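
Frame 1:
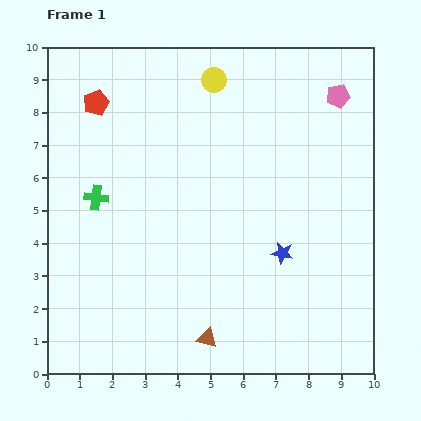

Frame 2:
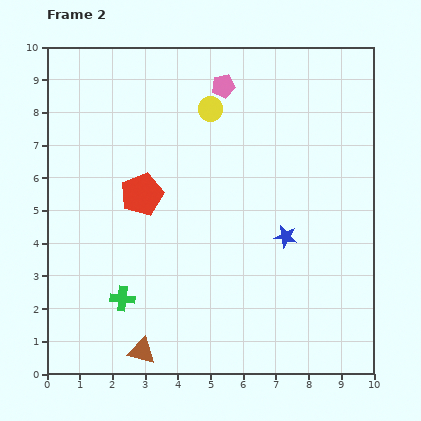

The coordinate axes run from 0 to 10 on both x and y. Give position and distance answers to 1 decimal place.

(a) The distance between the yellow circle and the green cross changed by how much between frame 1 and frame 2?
+1.3

Distance in frame 1: 5.1. Distance in frame 2: 6.4.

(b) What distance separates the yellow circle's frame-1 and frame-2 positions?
0.9

The yellow circle moved from (5.1, 9.0) to (5.0, 8.1), a distance of √(0.1² + 0.9²) ≈ 0.9.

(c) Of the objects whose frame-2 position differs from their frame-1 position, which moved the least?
the blue star

(moved 0.5)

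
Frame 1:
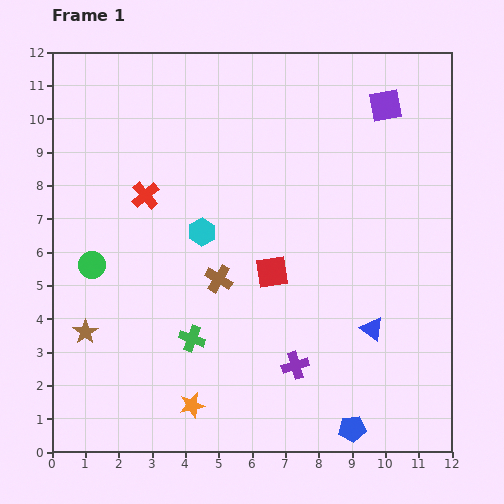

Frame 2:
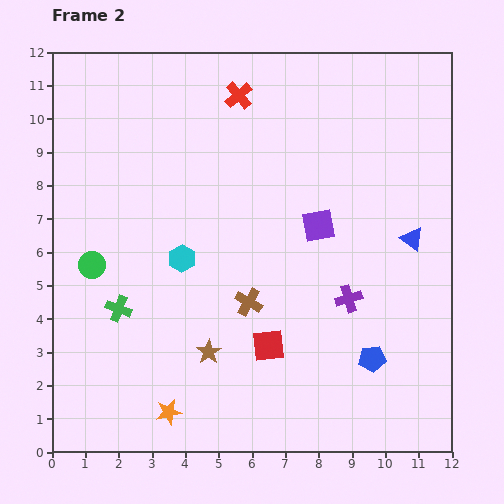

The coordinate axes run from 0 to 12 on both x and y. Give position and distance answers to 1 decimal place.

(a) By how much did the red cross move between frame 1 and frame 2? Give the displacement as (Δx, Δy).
(2.8, 3.0)

The red cross was at (2.8, 7.7) in frame 1 and (5.6, 10.7) in frame 2.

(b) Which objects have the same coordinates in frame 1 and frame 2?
the green circle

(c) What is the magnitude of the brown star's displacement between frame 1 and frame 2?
3.7

The brown star moved from (1.0, 3.6) to (4.7, 3.0), a distance of √(3.7² + 0.6²) ≈ 3.7.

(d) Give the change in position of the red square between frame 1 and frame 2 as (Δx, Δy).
(-0.1, -2.2)

The red square was at (6.6, 5.4) in frame 1 and (6.5, 3.2) in frame 2.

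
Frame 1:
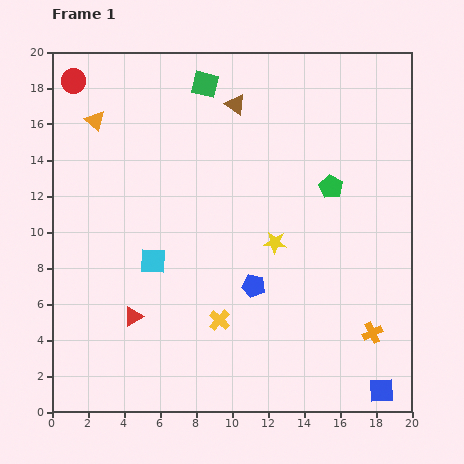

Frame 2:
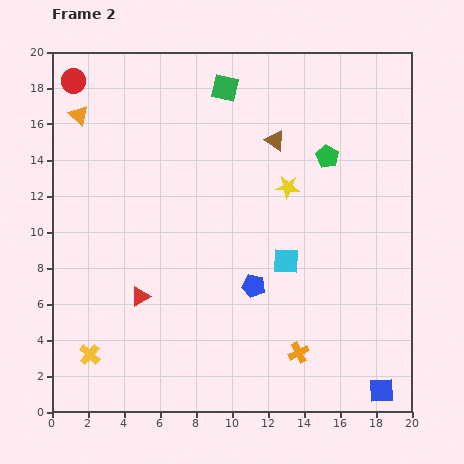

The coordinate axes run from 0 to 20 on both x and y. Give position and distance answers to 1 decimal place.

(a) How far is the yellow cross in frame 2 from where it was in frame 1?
7.4

The yellow cross moved from (9.3, 5.1) to (2.1, 3.2), a distance of √(7.2² + 1.9²) ≈ 7.4.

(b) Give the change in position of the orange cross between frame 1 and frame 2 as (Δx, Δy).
(-4.1, -1.1)

The orange cross was at (17.8, 4.4) in frame 1 and (13.7, 3.3) in frame 2.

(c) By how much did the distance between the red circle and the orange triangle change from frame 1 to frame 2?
-0.6

Distance in frame 1: 2.5. Distance in frame 2: 1.9.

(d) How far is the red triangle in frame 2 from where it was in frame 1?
1.2

The red triangle moved from (4.5, 5.3) to (4.9, 6.4), a distance of √(0.4² + 1.1²) ≈ 1.2.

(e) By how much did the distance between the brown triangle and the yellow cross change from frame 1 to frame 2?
+3.7

Distance in frame 1: 12.0. Distance in frame 2: 15.7.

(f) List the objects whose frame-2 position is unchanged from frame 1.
the blue pentagon, the blue square, the red circle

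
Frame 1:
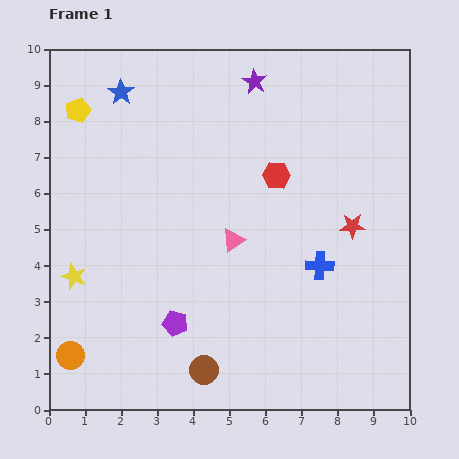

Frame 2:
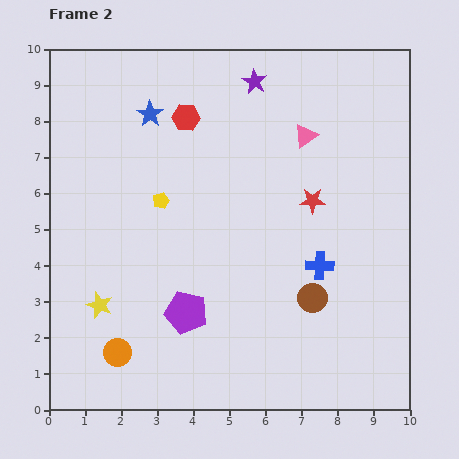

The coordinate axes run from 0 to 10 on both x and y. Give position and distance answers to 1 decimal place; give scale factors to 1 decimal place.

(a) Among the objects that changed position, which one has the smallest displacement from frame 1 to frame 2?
the purple pentagon

(moved 0.4)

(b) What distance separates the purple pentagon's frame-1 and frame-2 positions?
0.4

The purple pentagon moved from (3.5, 2.4) to (3.8, 2.7), a distance of √(0.3² + 0.3²) ≈ 0.4.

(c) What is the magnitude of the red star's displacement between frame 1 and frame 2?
1.3

The red star moved from (8.4, 5.1) to (7.3, 5.8), a distance of √(1.1² + 0.7²) ≈ 1.3.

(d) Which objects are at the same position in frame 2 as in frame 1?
the blue cross, the purple star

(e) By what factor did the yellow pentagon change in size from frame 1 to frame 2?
0.7×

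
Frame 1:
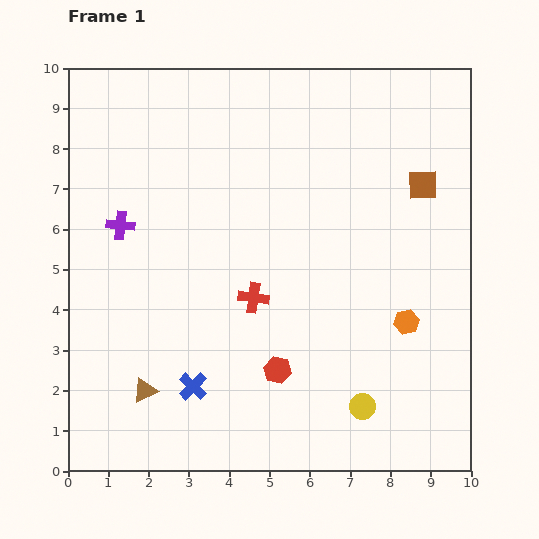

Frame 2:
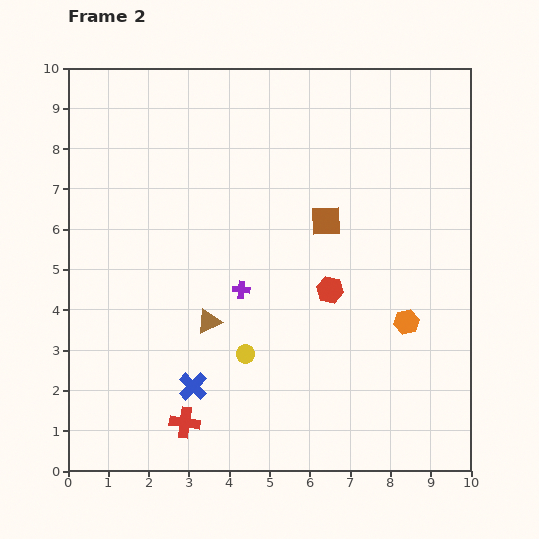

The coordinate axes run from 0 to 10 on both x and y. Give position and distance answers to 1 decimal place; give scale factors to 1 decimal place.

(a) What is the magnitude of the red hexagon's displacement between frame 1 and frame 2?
2.4

The red hexagon moved from (5.2, 2.5) to (6.5, 4.5), a distance of √(1.3² + 2.0²) ≈ 2.4.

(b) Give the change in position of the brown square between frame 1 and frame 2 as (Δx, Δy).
(-2.4, -0.9)

The brown square was at (8.8, 7.1) in frame 1 and (6.4, 6.2) in frame 2.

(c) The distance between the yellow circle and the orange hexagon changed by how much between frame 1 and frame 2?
+1.7

Distance in frame 1: 2.4. Distance in frame 2: 4.1.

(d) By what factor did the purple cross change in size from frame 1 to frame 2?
0.6×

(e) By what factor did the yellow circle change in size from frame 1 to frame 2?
0.7×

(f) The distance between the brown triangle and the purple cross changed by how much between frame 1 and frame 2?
-3.0

Distance in frame 1: 4.1. Distance in frame 2: 1.1.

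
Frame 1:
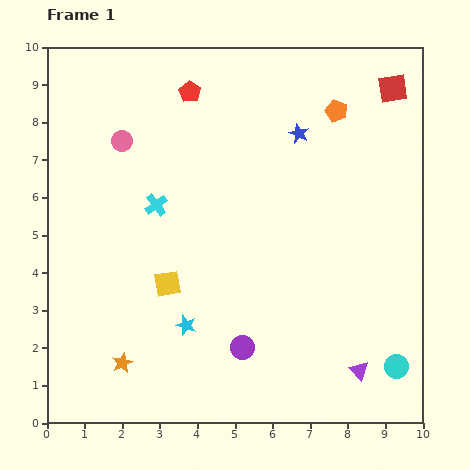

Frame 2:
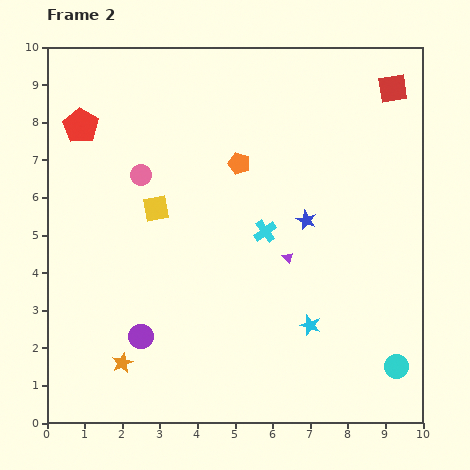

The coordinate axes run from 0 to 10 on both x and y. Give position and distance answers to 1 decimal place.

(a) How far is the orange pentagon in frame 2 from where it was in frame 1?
3.0

The orange pentagon moved from (7.7, 8.3) to (5.1, 6.9), a distance of √(2.6² + 1.4²) ≈ 3.0.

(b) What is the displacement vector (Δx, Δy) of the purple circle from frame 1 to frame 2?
(-2.7, 0.3)

The purple circle was at (5.2, 2.0) in frame 1 and (2.5, 2.3) in frame 2.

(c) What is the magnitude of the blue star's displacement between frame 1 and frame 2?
2.3

The blue star moved from (6.7, 7.7) to (6.9, 5.4), a distance of √(0.2² + 2.3²) ≈ 2.3.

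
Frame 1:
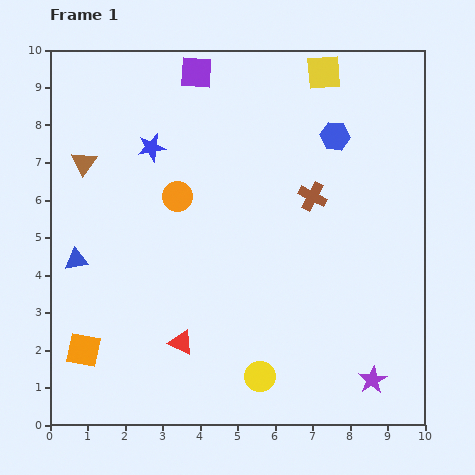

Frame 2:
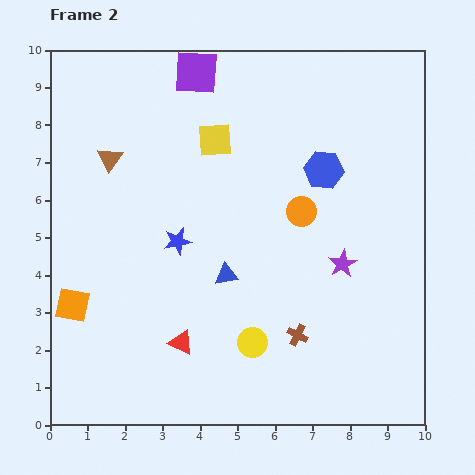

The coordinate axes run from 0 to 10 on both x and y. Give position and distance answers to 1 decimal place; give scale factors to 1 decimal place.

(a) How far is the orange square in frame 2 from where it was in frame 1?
1.2

The orange square moved from (0.9, 2.0) to (0.6, 3.2), a distance of √(0.3² + 1.2²) ≈ 1.2.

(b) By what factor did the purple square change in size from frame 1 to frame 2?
1.3×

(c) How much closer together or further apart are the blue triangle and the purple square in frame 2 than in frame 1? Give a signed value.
-0.4

Distance in frame 1: 5.9. Distance in frame 2: 5.5.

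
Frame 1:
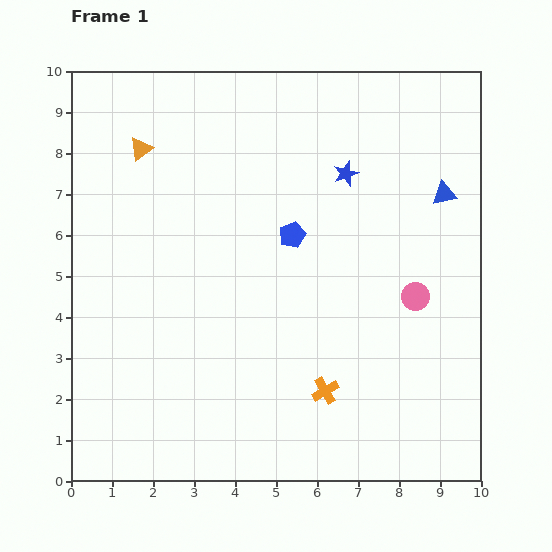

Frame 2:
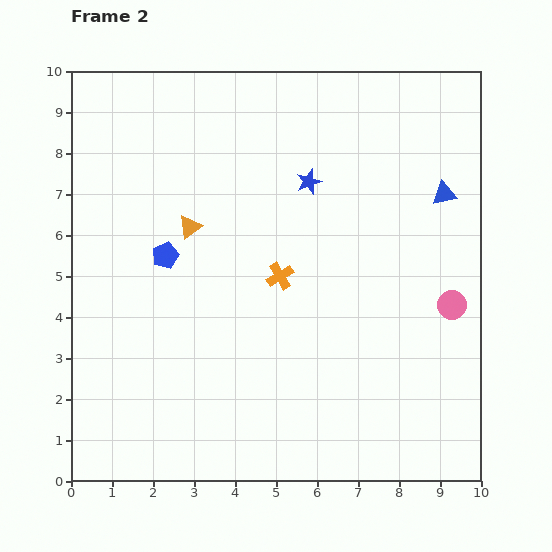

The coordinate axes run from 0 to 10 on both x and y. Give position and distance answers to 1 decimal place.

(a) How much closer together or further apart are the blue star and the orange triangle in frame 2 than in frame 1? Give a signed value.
-1.9

Distance in frame 1: 5.0. Distance in frame 2: 3.1.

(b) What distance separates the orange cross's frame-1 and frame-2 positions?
3.0

The orange cross moved from (6.2, 2.2) to (5.1, 5.0), a distance of √(1.1² + 2.8²) ≈ 3.0.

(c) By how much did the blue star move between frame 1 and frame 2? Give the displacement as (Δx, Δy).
(-0.9, -0.2)

The blue star was at (6.7, 7.5) in frame 1 and (5.8, 7.3) in frame 2.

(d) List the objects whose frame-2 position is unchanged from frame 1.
the blue triangle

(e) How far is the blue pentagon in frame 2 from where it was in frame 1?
3.1

The blue pentagon moved from (5.4, 6.0) to (2.3, 5.5), a distance of √(3.1² + 0.5²) ≈ 3.1.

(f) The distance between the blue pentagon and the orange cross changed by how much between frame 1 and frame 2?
-1.1

Distance in frame 1: 3.9. Distance in frame 2: 2.8.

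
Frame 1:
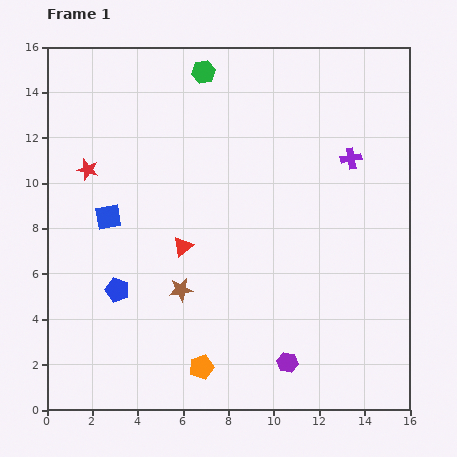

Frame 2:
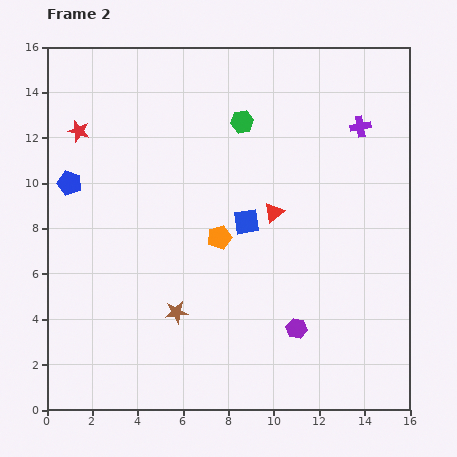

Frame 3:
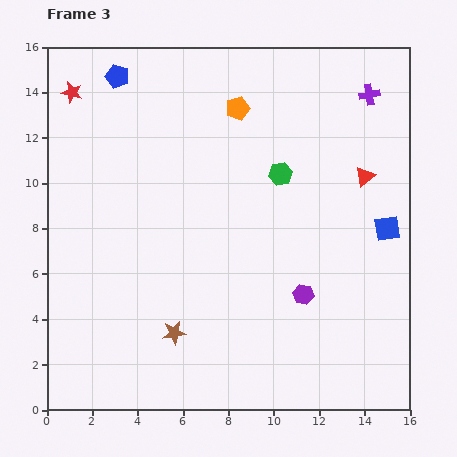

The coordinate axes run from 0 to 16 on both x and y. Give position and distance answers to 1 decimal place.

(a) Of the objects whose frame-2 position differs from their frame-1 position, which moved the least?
the brown star

(moved 1.0)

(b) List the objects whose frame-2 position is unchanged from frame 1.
none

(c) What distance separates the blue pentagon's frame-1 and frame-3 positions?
9.4

The blue pentagon moved from (3.1, 5.3) to (3.1, 14.7), a distance of √(0.0² + 9.4²) ≈ 9.4.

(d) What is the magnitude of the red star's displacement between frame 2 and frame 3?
1.7

The red star moved from (1.4, 12.3) to (1.1, 14.0), a distance of √(0.3² + 1.7²) ≈ 1.7.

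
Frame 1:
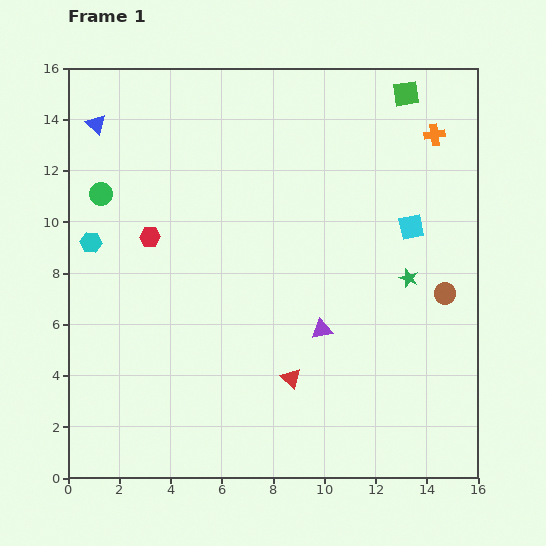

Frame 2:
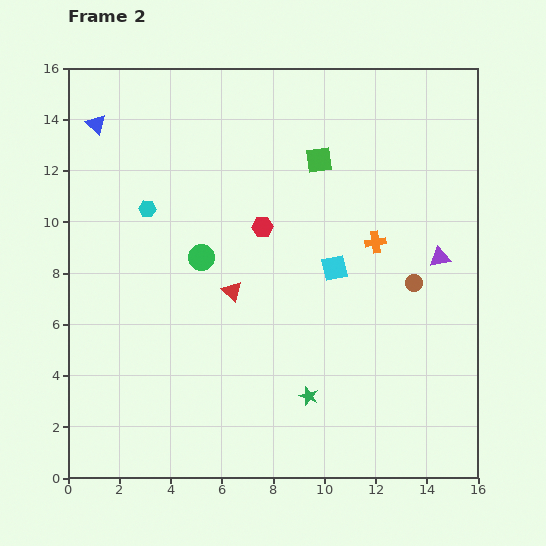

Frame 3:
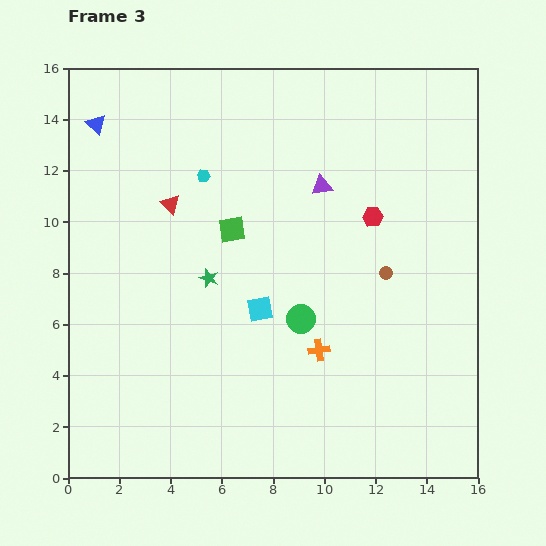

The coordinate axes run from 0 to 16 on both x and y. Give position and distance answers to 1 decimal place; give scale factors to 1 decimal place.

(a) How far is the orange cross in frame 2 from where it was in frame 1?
4.8

The orange cross moved from (14.3, 13.4) to (12.0, 9.2), a distance of √(2.3² + 4.2²) ≈ 4.8.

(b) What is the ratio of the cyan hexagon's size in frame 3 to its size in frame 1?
0.6×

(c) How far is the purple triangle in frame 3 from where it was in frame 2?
5.4

The purple triangle moved from (14.5, 8.6) to (9.9, 11.4), a distance of √(4.6² + 2.8²) ≈ 5.4.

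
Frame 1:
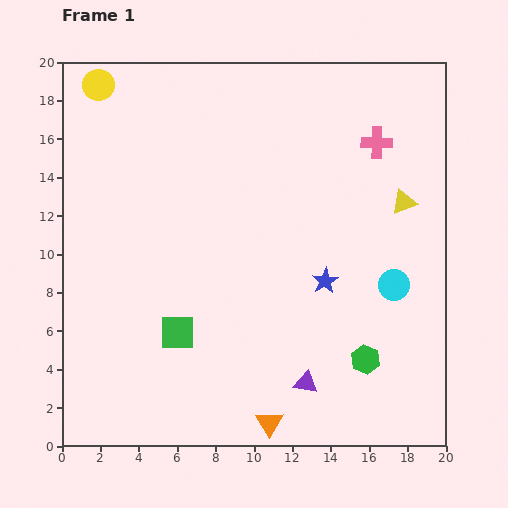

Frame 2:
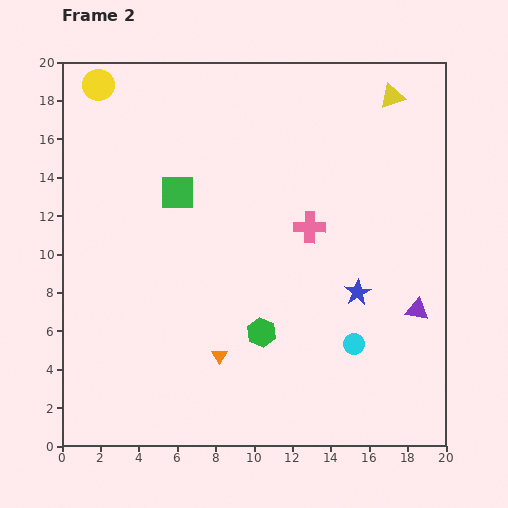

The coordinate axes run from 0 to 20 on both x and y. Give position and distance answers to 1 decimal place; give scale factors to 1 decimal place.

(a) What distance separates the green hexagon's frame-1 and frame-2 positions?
5.6

The green hexagon moved from (15.8, 4.5) to (10.4, 5.9), a distance of √(5.4² + 1.4²) ≈ 5.6.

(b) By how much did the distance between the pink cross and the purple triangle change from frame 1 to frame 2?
-5.9

Distance in frame 1: 13.0. Distance in frame 2: 7.1.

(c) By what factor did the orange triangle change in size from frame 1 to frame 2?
0.6×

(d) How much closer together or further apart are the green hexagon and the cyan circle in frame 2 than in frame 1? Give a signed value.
+0.6

Distance in frame 1: 4.2. Distance in frame 2: 4.8.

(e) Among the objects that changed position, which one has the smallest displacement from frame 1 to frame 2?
the blue star

(moved 1.8)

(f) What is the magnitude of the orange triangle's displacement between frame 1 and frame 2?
4.4

The orange triangle moved from (10.8, 1.2) to (8.2, 4.7), a distance of √(2.6² + 3.5²) ≈ 4.4.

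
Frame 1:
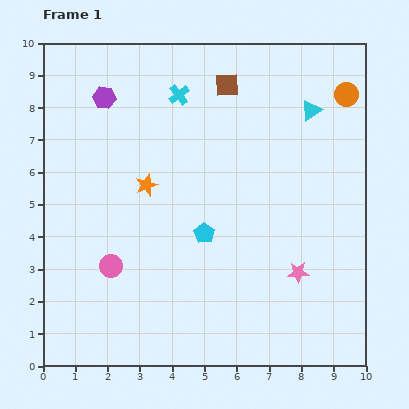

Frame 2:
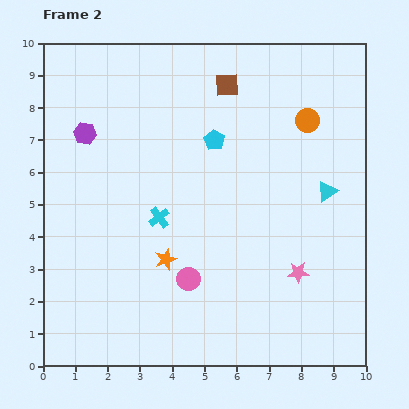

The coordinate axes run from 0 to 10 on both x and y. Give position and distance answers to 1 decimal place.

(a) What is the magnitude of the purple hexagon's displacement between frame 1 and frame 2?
1.3

The purple hexagon moved from (1.9, 8.3) to (1.3, 7.2), a distance of √(0.6² + 1.1²) ≈ 1.3.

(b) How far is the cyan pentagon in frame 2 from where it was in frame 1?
2.9

The cyan pentagon moved from (5.0, 4.1) to (5.3, 7.0), a distance of √(0.3² + 2.9²) ≈ 2.9.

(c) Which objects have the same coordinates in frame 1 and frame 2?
the brown square, the pink star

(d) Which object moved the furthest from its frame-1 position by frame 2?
the cyan cross

(moved 3.8; next 2.9)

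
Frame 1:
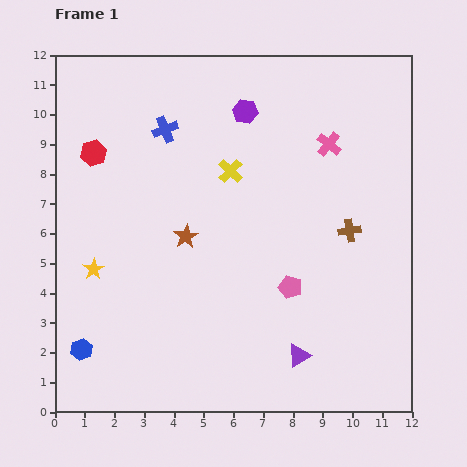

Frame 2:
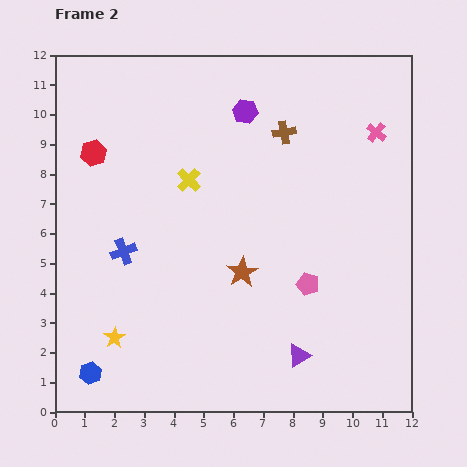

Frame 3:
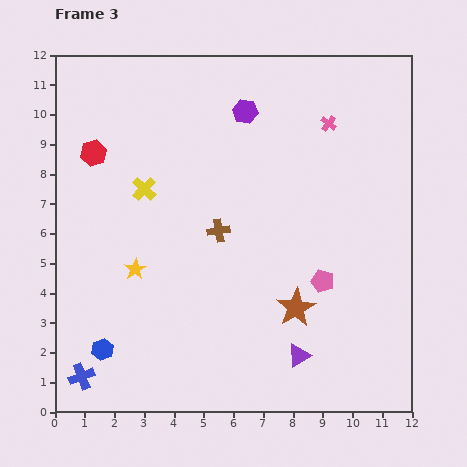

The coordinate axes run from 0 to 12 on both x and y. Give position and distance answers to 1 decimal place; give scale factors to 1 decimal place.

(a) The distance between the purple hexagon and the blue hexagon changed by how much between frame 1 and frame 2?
+0.5

Distance in frame 1: 9.7. Distance in frame 2: 10.2.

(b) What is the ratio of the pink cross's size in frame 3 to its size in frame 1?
0.6×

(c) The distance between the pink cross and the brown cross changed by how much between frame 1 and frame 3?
+2.2

Distance in frame 1: 3.0. Distance in frame 3: 5.2.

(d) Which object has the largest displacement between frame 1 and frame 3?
the blue cross

(moved 8.8; next 4.4)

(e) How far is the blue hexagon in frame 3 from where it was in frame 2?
0.9

The blue hexagon moved from (1.2, 1.3) to (1.6, 2.1), a distance of √(0.4² + 0.8²) ≈ 0.9.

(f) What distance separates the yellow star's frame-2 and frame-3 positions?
2.4

The yellow star moved from (2.0, 2.5) to (2.7, 4.8), a distance of √(0.7² + 2.3²) ≈ 2.4.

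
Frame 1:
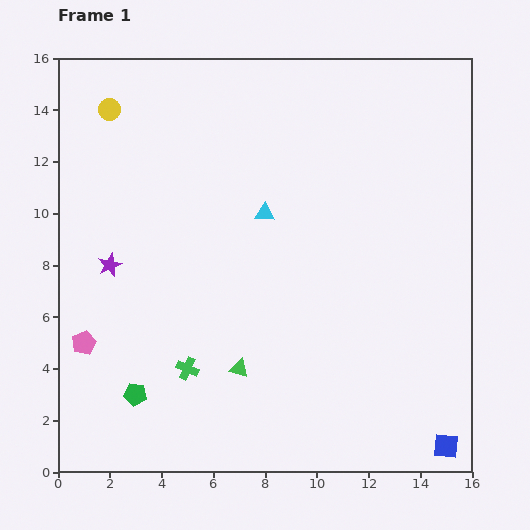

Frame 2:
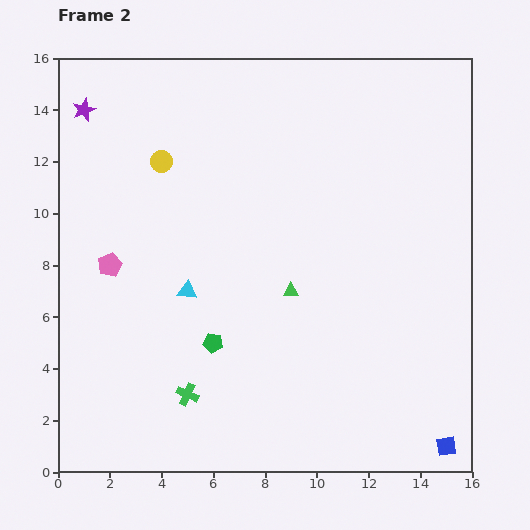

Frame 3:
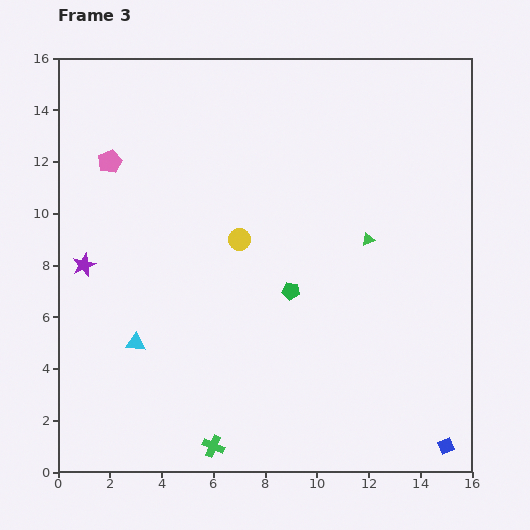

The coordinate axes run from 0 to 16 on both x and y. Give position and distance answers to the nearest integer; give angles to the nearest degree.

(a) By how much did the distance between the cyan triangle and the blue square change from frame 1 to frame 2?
+1

Distance in frame 1: 11. Distance in frame 2: 12.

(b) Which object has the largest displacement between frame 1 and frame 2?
the purple star

(moved 6; next 4)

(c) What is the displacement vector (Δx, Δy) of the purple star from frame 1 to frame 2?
(-1, 6)

The purple star was at (2, 8) in frame 1 and (1, 14) in frame 2.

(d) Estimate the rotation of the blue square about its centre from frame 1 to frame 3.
30° counter-clockwise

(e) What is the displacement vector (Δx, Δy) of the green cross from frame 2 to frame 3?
(1, -2)

The green cross was at (5, 3) in frame 2 and (6, 1) in frame 3.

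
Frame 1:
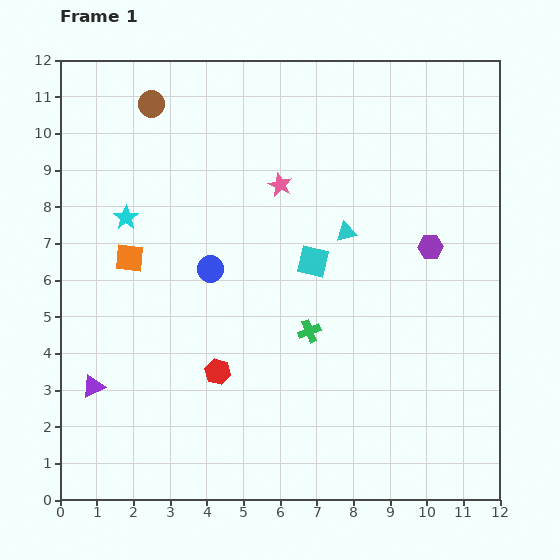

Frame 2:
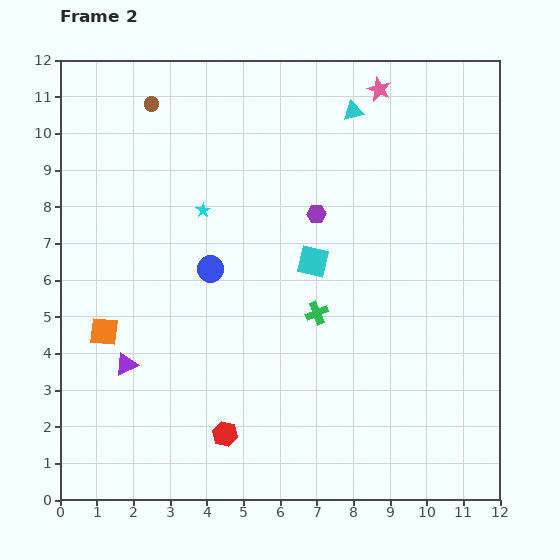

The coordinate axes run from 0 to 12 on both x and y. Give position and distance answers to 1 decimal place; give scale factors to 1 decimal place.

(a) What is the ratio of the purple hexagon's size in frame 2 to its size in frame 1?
0.8×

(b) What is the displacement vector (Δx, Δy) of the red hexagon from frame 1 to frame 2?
(0.2, -1.7)

The red hexagon was at (4.3, 3.5) in frame 1 and (4.5, 1.8) in frame 2.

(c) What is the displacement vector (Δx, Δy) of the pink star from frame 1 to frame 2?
(2.7, 2.6)

The pink star was at (6.0, 8.6) in frame 1 and (8.7, 11.2) in frame 2.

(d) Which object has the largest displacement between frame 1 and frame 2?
the pink star

(moved 3.7; next 3.3)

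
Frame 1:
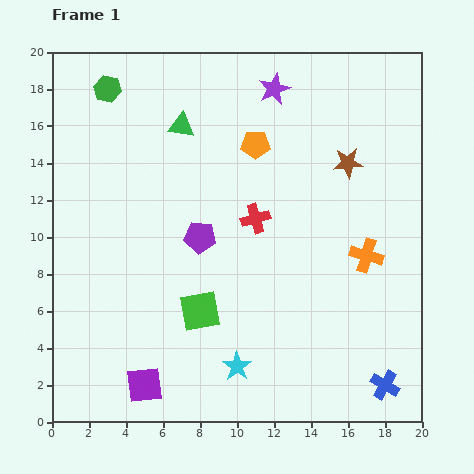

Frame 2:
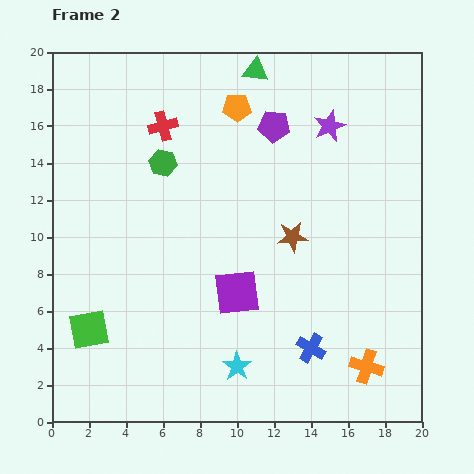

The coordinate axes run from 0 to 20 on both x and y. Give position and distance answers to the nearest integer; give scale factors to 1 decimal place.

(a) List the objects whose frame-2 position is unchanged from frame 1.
the cyan star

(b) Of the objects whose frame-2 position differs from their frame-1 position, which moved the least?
the orange pentagon

(moved 2)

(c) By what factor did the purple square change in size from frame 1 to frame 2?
1.3×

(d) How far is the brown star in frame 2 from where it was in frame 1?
5

The brown star moved from (16, 14) to (13, 10), a distance of √(3² + 4²) ≈ 5.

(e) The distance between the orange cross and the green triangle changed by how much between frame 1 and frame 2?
+5

Distance in frame 1: 12. Distance in frame 2: 17.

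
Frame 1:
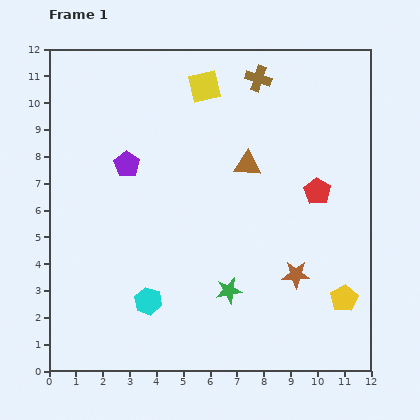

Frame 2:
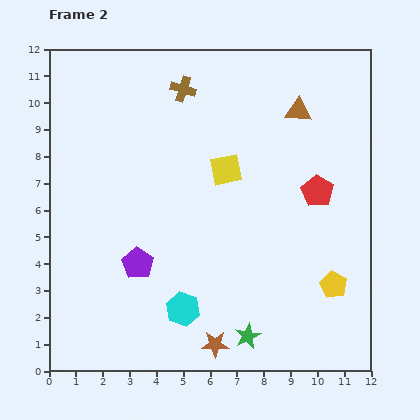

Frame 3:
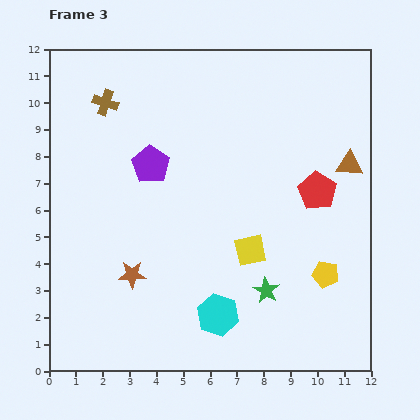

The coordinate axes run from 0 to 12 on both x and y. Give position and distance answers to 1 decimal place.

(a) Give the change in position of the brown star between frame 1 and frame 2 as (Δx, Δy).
(-3.0, -2.6)

The brown star was at (9.2, 3.6) in frame 1 and (6.2, 1.0) in frame 2.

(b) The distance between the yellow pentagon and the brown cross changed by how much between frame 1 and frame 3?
+1.6

Distance in frame 1: 8.8. Distance in frame 3: 10.4.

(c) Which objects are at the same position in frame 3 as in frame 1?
the red pentagon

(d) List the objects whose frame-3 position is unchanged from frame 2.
the red pentagon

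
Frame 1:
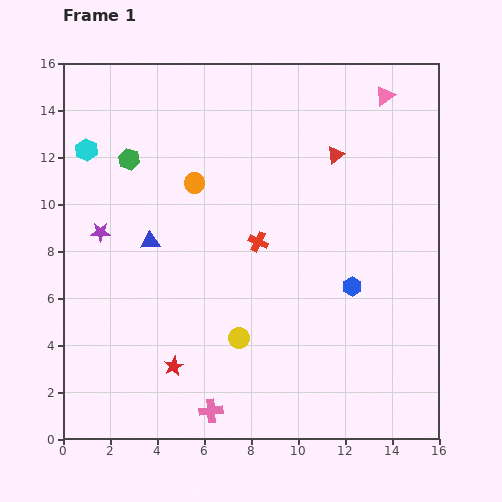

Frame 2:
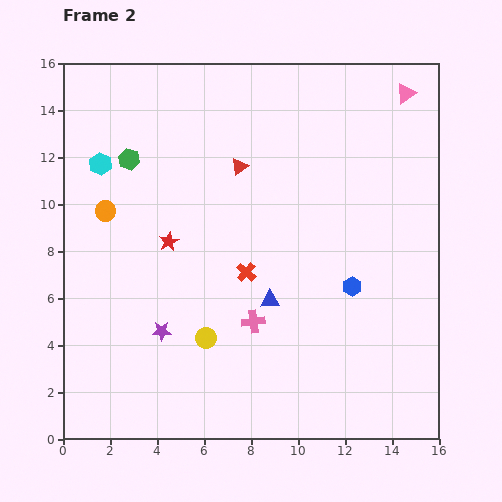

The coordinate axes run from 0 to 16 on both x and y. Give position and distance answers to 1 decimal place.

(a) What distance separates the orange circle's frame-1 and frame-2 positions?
4.0

The orange circle moved from (5.6, 10.9) to (1.8, 9.7), a distance of √(3.8² + 1.2²) ≈ 4.0.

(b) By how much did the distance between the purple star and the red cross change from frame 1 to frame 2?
-2.3

Distance in frame 1: 6.7. Distance in frame 2: 4.4.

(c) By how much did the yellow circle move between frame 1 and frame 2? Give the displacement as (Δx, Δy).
(-1.4, 0.0)

The yellow circle was at (7.5, 4.3) in frame 1 and (6.1, 4.3) in frame 2.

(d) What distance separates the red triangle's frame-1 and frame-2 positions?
4.1

The red triangle moved from (11.6, 12.1) to (7.5, 11.6), a distance of √(4.1² + 0.5²) ≈ 4.1.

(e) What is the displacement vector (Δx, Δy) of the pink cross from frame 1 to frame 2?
(1.8, 3.8)

The pink cross was at (6.3, 1.2) in frame 1 and (8.1, 5.0) in frame 2.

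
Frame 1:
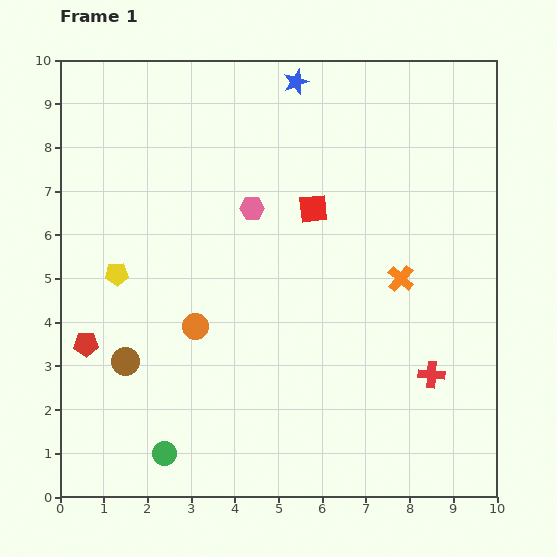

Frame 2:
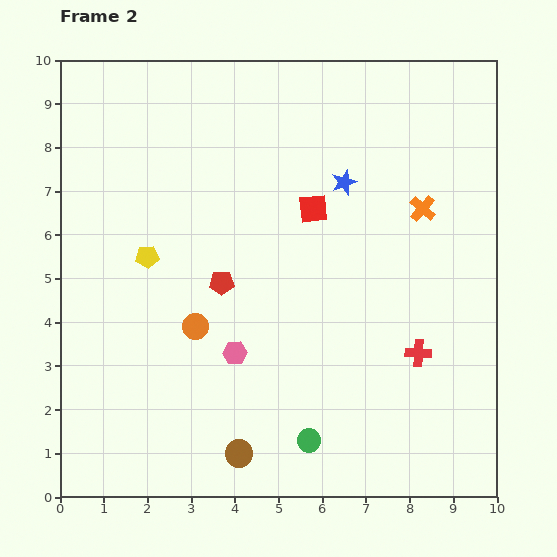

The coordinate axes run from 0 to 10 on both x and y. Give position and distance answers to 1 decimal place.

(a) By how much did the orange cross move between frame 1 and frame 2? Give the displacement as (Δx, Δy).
(0.5, 1.6)

The orange cross was at (7.8, 5.0) in frame 1 and (8.3, 6.6) in frame 2.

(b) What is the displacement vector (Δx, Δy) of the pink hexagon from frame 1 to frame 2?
(-0.4, -3.3)

The pink hexagon was at (4.4, 6.6) in frame 1 and (4.0, 3.3) in frame 2.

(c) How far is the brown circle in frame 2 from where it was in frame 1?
3.3

The brown circle moved from (1.5, 3.1) to (4.1, 1.0), a distance of √(2.6² + 2.1²) ≈ 3.3.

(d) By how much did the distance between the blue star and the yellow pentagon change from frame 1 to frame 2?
-1.2

Distance in frame 1: 6.0. Distance in frame 2: 4.8.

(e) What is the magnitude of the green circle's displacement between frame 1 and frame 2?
3.3

The green circle moved from (2.4, 1.0) to (5.7, 1.3), a distance of √(3.3² + 0.3²) ≈ 3.3.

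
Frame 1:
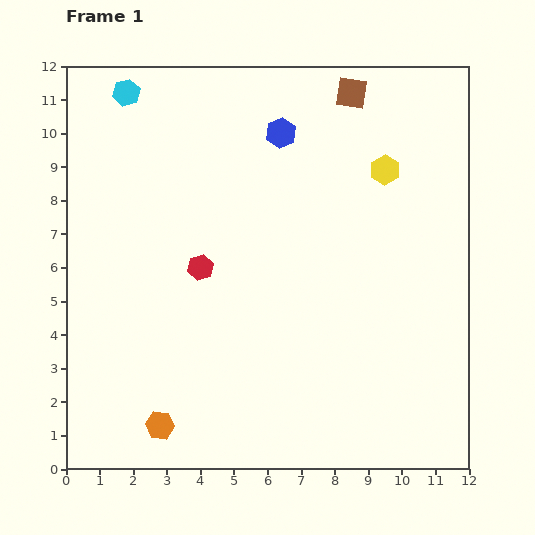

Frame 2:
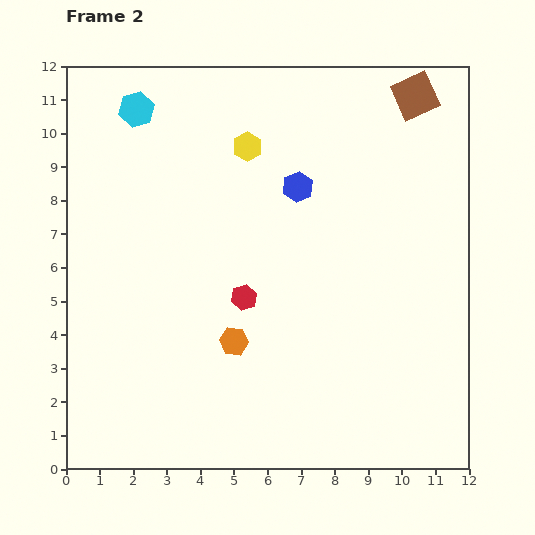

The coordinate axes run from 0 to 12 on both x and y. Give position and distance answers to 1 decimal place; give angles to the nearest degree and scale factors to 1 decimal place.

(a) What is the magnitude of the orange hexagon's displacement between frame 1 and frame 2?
3.3

The orange hexagon moved from (2.8, 1.3) to (5.0, 3.8), a distance of √(2.2² + 2.5²) ≈ 3.3.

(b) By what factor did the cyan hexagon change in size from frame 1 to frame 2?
1.3×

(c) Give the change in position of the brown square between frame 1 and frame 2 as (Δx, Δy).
(1.9, -0.1)

The brown square was at (8.5, 11.2) in frame 1 and (10.4, 11.1) in frame 2.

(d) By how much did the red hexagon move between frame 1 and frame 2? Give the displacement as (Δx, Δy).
(1.3, -0.9)

The red hexagon was at (4.0, 6.0) in frame 1 and (5.3, 5.1) in frame 2.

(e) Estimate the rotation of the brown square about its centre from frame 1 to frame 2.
33° counter-clockwise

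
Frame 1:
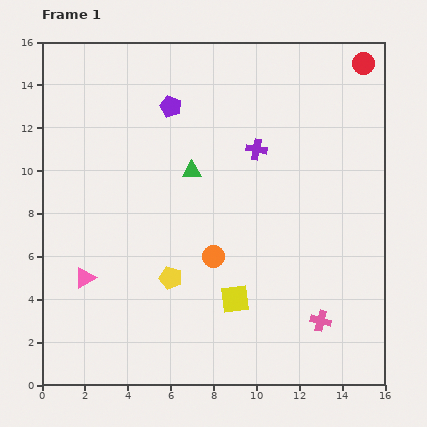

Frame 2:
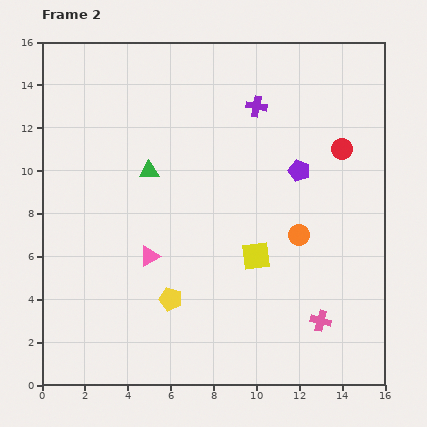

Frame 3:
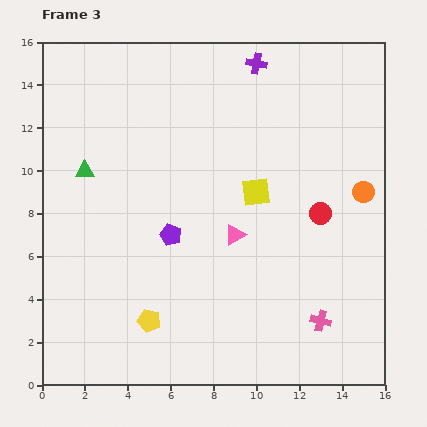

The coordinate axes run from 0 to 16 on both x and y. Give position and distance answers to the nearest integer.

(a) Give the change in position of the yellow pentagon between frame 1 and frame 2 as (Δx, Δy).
(0, -1)

The yellow pentagon was at (6, 5) in frame 1 and (6, 4) in frame 2.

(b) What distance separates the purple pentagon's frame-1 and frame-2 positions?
7

The purple pentagon moved from (6, 13) to (12, 10), a distance of √(6² + 3²) ≈ 7.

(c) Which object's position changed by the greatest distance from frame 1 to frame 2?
the purple pentagon

(moved 7; next 4)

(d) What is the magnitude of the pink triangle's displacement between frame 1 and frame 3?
7

The pink triangle moved from (2, 5) to (9, 7), a distance of √(7² + 2²) ≈ 7.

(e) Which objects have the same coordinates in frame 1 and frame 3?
the pink cross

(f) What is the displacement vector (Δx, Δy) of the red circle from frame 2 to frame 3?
(-1, -3)

The red circle was at (14, 11) in frame 2 and (13, 8) in frame 3.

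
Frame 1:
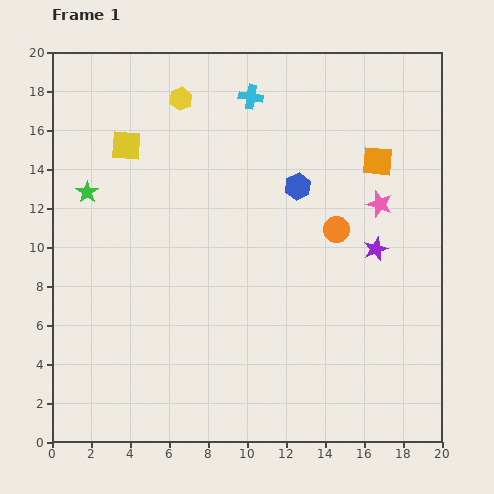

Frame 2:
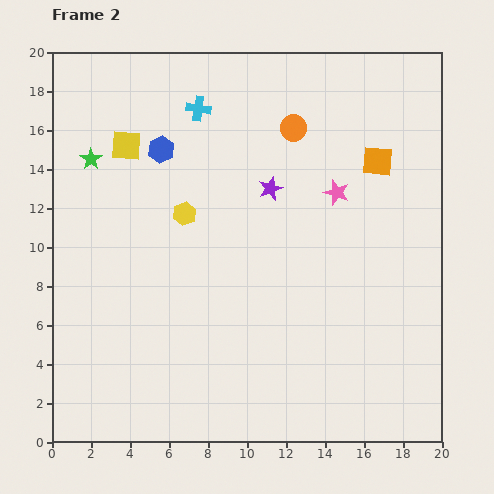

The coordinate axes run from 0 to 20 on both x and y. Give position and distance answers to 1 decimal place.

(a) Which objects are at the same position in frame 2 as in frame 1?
the yellow square, the orange square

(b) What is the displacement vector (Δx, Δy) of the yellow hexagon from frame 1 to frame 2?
(0.2, -5.9)

The yellow hexagon was at (6.6, 17.6) in frame 1 and (6.8, 11.7) in frame 2.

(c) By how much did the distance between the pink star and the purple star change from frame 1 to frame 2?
+1.1

Distance in frame 1: 2.3. Distance in frame 2: 3.4.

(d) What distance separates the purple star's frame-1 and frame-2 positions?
6.2

The purple star moved from (16.6, 9.9) to (11.2, 13.0), a distance of √(5.4² + 3.1²) ≈ 6.2.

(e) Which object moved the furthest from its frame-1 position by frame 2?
the blue hexagon

(moved 7.3; next 6.2)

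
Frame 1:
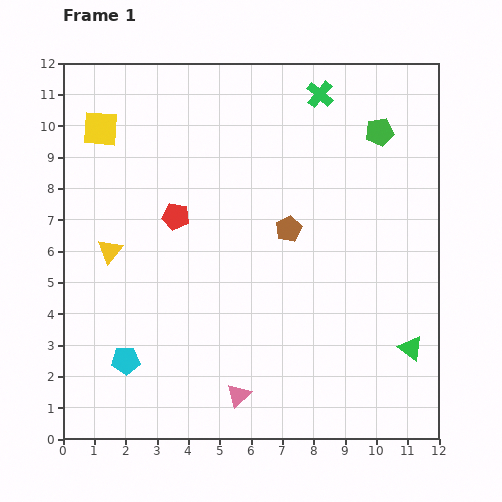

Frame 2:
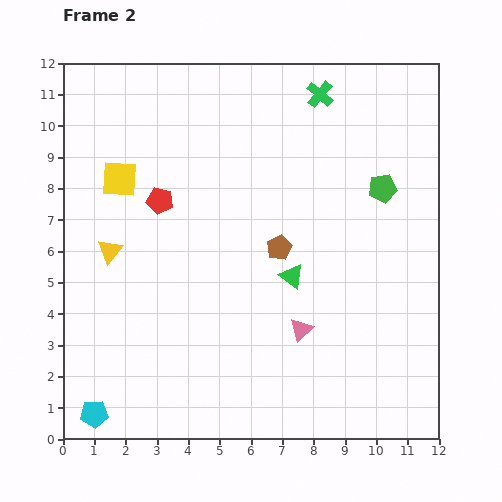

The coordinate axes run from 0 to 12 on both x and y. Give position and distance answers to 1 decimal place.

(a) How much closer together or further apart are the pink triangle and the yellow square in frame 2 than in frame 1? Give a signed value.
-2.1

Distance in frame 1: 9.6. Distance in frame 2: 7.5.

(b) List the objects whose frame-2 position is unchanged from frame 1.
the yellow triangle, the green cross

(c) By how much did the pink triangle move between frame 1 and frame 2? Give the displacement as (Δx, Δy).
(2.0, 2.1)

The pink triangle was at (5.6, 1.4) in frame 1 and (7.6, 3.5) in frame 2.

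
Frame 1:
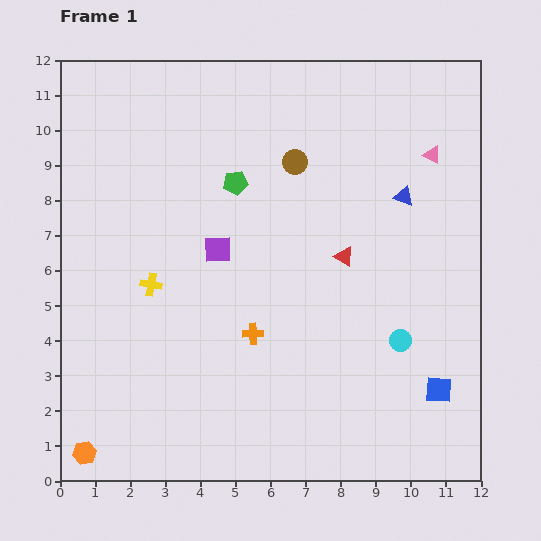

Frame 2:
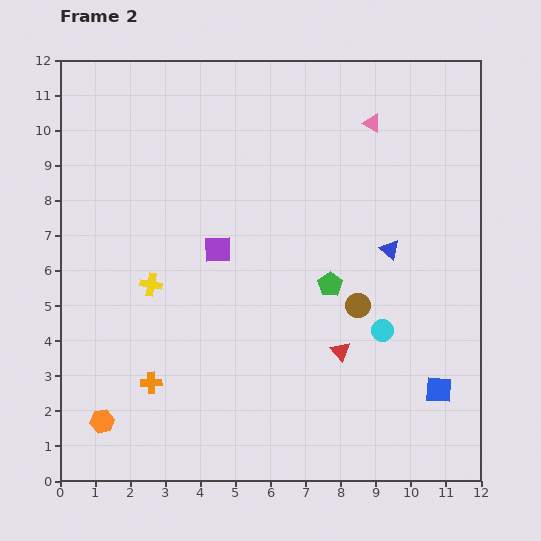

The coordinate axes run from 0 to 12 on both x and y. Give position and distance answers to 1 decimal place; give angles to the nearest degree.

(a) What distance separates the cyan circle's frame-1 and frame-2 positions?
0.6

The cyan circle moved from (9.7, 4.0) to (9.2, 4.3), a distance of √(0.5² + 0.3²) ≈ 0.6.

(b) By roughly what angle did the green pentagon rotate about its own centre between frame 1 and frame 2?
26° counter-clockwise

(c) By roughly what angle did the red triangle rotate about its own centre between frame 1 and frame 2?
19° clockwise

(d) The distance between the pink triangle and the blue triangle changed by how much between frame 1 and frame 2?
+2.2

Distance in frame 1: 1.4. Distance in frame 2: 3.6.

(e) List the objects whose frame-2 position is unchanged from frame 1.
the purple square, the yellow cross, the blue square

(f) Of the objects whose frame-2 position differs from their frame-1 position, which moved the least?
the cyan circle

(moved 0.6)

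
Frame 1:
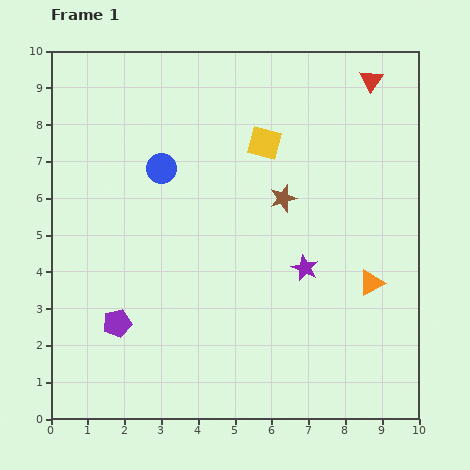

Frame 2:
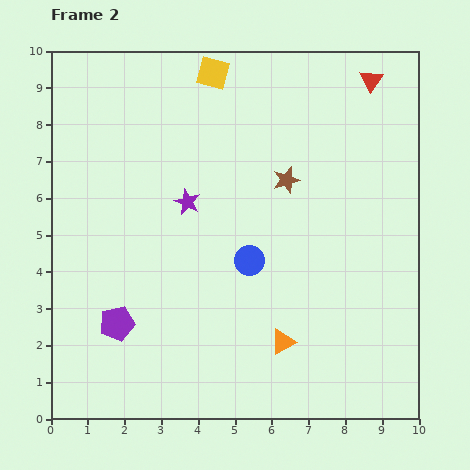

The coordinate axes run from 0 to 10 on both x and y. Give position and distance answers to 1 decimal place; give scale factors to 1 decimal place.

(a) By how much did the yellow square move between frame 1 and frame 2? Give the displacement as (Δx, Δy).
(-1.4, 1.9)

The yellow square was at (5.8, 7.5) in frame 1 and (4.4, 9.4) in frame 2.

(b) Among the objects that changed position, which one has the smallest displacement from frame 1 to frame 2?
the brown star

(moved 0.5)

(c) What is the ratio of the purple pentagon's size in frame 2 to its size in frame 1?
1.3×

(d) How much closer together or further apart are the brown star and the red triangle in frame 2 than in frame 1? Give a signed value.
-0.5

Distance in frame 1: 4.0. Distance in frame 2: 3.5.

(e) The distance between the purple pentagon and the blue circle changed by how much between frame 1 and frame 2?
-0.4

Distance in frame 1: 4.4. Distance in frame 2: 4.0.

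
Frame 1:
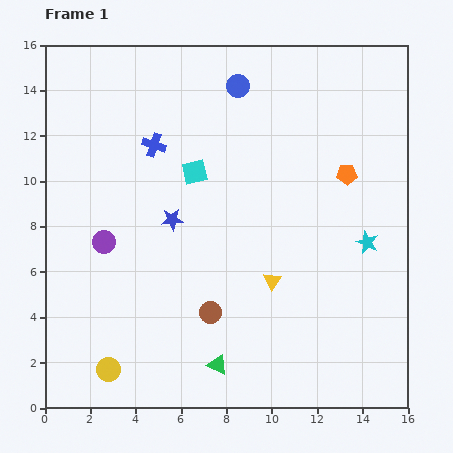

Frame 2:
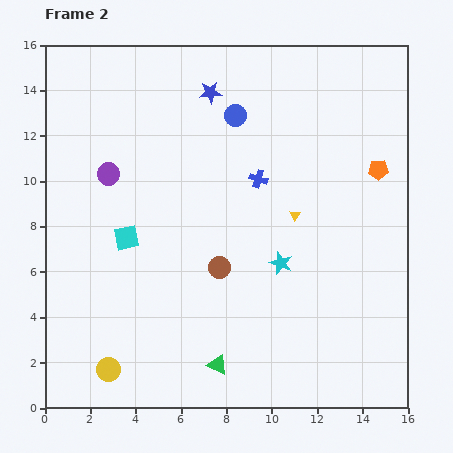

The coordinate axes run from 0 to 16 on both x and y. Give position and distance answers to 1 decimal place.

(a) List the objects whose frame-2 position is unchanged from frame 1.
the green triangle, the yellow circle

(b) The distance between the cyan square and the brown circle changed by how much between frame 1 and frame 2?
-1.9

Distance in frame 1: 6.2. Distance in frame 2: 4.3.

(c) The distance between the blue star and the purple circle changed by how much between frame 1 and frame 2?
+2.6

Distance in frame 1: 3.2. Distance in frame 2: 5.8.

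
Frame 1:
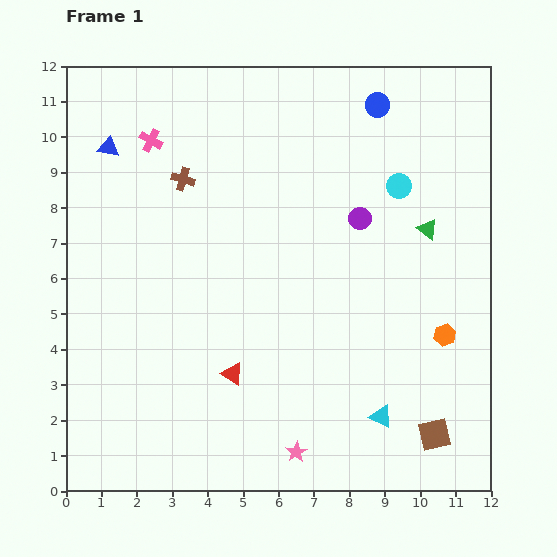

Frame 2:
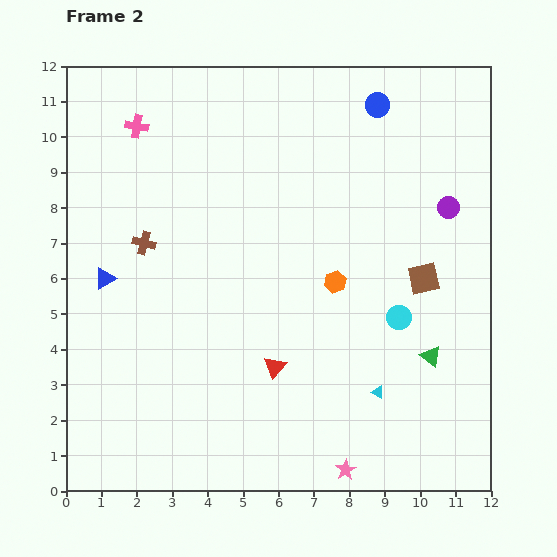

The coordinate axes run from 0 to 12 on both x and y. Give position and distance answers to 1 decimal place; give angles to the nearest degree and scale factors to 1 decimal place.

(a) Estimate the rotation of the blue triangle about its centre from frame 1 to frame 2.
41° counter-clockwise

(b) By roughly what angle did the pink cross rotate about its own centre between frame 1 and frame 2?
19° counter-clockwise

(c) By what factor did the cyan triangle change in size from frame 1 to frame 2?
0.6×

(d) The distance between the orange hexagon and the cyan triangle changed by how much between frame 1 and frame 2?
+0.4

Distance in frame 1: 2.9. Distance in frame 2: 3.3.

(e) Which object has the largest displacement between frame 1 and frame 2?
the brown square

(moved 4.4; next 3.7)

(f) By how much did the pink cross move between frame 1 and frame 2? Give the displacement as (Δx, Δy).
(-0.4, 0.4)

The pink cross was at (2.4, 9.9) in frame 1 and (2.0, 10.3) in frame 2.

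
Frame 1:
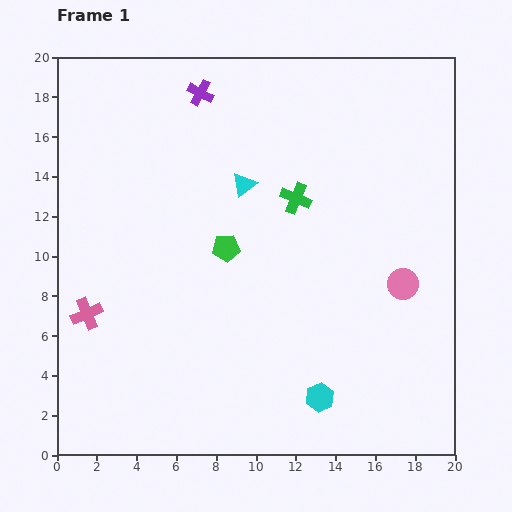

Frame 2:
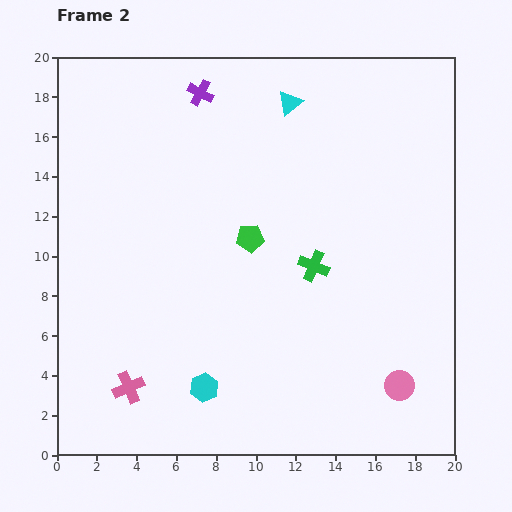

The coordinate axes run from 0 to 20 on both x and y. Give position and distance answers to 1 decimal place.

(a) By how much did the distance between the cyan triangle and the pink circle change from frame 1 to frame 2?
+5.8

Distance in frame 1: 9.4. Distance in frame 2: 15.2.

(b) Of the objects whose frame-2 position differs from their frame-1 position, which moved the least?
the green pentagon

(moved 1.3)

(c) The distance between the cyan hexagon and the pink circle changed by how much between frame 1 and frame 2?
+2.7

Distance in frame 1: 7.1. Distance in frame 2: 9.8.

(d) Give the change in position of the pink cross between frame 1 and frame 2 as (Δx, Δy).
(2.1, -3.7)

The pink cross was at (1.5, 7.1) in frame 1 and (3.6, 3.4) in frame 2.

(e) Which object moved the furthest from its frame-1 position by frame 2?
the cyan hexagon

(moved 5.8; next 5.1)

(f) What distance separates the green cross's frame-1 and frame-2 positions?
3.5

The green cross moved from (12.0, 12.9) to (12.9, 9.5), a distance of √(0.9² + 3.4²) ≈ 3.5.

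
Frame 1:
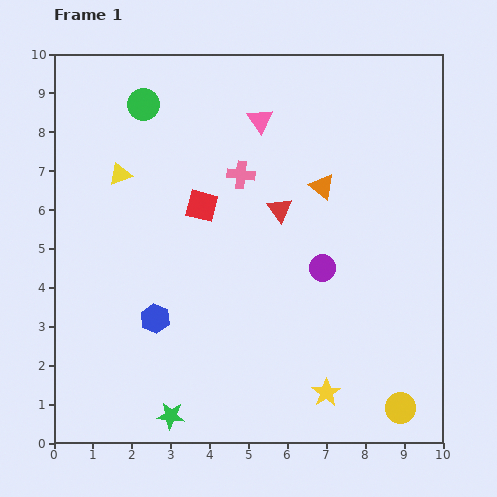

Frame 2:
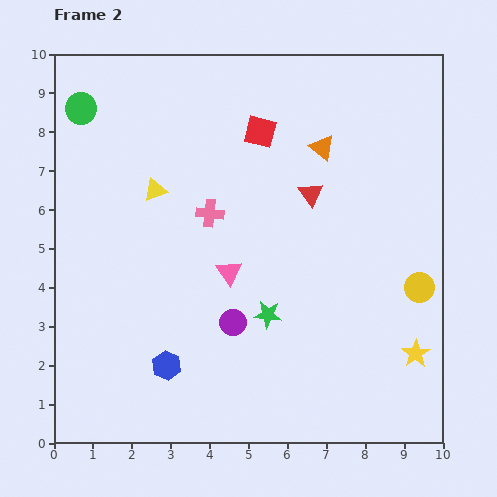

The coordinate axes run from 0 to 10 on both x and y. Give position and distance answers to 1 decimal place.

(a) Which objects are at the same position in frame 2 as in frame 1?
none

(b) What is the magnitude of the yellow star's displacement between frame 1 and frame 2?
2.5

The yellow star moved from (7.0, 1.3) to (9.3, 2.3), a distance of √(2.3² + 1.0²) ≈ 2.5.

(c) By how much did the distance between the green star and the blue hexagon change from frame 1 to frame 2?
+0.4

Distance in frame 1: 2.5. Distance in frame 2: 2.9.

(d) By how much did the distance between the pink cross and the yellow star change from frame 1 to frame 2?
+0.4

Distance in frame 1: 6.0. Distance in frame 2: 6.4.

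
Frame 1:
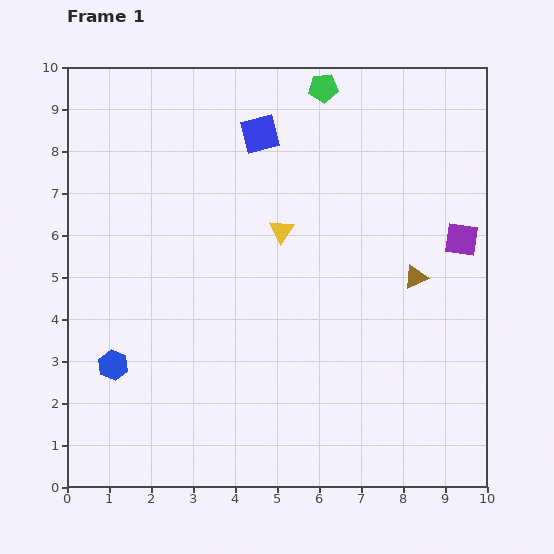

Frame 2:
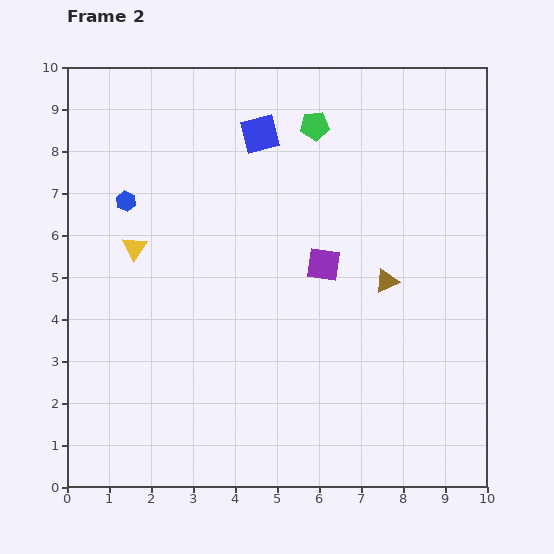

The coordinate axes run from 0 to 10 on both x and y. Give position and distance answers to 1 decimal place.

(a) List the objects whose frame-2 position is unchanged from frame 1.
the blue square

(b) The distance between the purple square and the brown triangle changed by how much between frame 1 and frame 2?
+0.2

Distance in frame 1: 1.4. Distance in frame 2: 1.6.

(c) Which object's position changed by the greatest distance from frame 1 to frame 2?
the blue hexagon

(moved 3.9; next 3.5)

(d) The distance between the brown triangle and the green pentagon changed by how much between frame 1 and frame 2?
-0.9

Distance in frame 1: 5.0. Distance in frame 2: 4.1.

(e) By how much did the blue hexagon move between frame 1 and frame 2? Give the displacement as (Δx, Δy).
(0.3, 3.9)

The blue hexagon was at (1.1, 2.9) in frame 1 and (1.4, 6.8) in frame 2.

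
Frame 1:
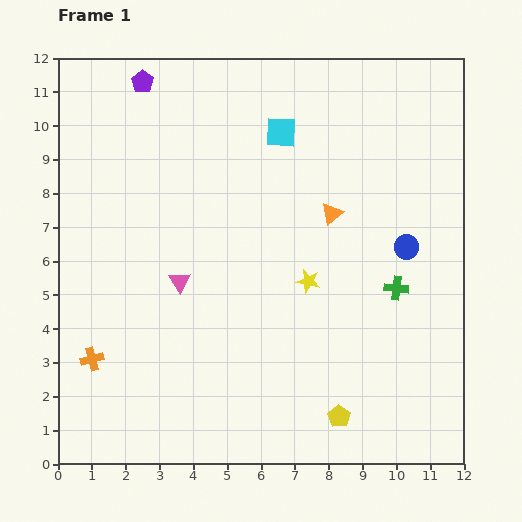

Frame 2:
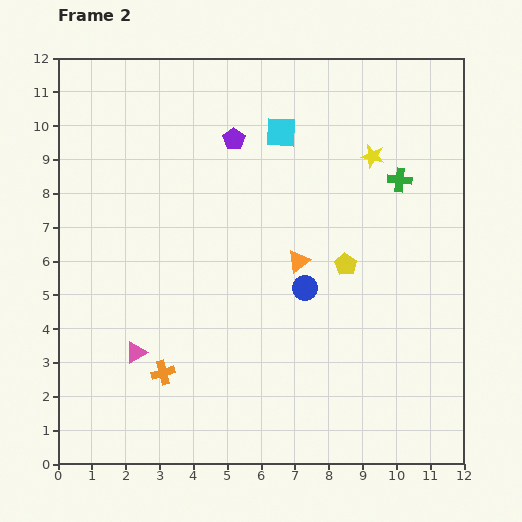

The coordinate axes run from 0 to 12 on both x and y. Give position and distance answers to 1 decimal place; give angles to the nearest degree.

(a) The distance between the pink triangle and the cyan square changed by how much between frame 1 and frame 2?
+2.5

Distance in frame 1: 5.3. Distance in frame 2: 7.8.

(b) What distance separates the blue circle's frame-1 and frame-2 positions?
3.2

The blue circle moved from (10.3, 6.4) to (7.3, 5.2), a distance of √(3.0² + 1.2²) ≈ 3.2.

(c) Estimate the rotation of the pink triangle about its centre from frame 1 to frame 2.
34° clockwise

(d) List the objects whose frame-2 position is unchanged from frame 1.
the cyan square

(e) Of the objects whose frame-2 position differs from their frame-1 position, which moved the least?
the orange triangle

(moved 1.7)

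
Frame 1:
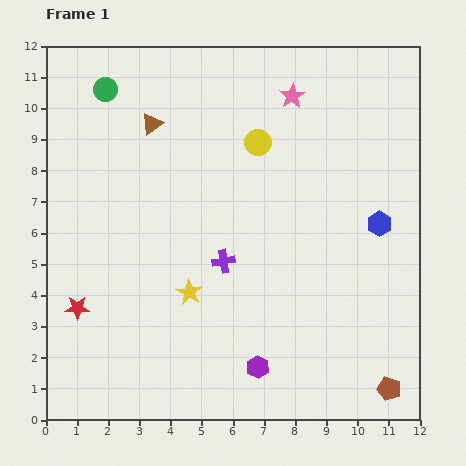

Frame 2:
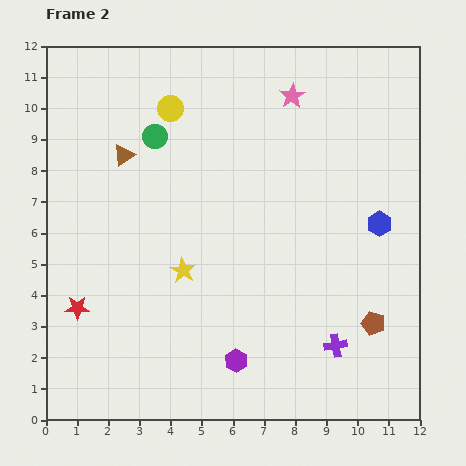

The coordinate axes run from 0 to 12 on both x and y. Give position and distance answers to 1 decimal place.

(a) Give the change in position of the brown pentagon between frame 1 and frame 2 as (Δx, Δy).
(-0.5, 2.1)

The brown pentagon was at (11.0, 1.0) in frame 1 and (10.5, 3.1) in frame 2.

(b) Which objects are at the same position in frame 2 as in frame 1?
the red star, the blue hexagon, the pink star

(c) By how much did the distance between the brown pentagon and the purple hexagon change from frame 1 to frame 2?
+0.3

Distance in frame 1: 4.3. Distance in frame 2: 4.6.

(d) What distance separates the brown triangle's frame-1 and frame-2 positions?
1.3

The brown triangle moved from (3.4, 9.5) to (2.5, 8.5), a distance of √(0.9² + 1.0²) ≈ 1.3.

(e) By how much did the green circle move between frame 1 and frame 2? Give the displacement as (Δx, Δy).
(1.6, -1.5)

The green circle was at (1.9, 10.6) in frame 1 and (3.5, 9.1) in frame 2.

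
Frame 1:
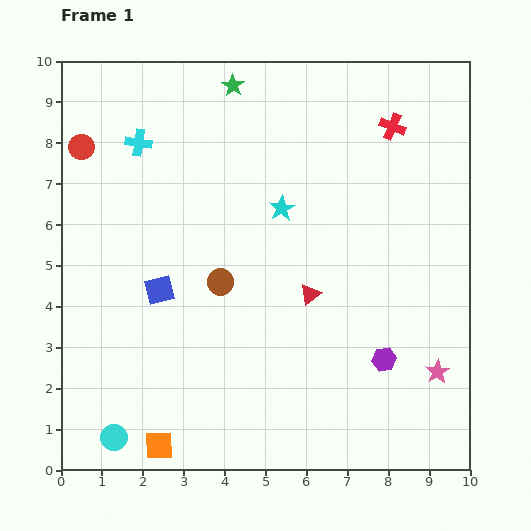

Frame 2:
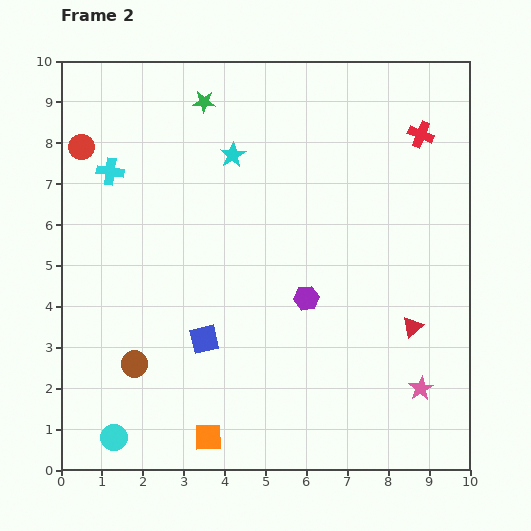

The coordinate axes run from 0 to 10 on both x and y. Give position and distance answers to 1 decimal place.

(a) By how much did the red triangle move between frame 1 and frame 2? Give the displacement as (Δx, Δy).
(2.5, -0.8)

The red triangle was at (6.1, 4.3) in frame 1 and (8.6, 3.5) in frame 2.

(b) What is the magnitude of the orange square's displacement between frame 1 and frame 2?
1.2

The orange square moved from (2.4, 0.6) to (3.6, 0.8), a distance of √(1.2² + 0.2²) ≈ 1.2.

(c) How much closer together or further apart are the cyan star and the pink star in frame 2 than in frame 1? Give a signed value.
+1.8

Distance in frame 1: 5.5. Distance in frame 2: 7.3.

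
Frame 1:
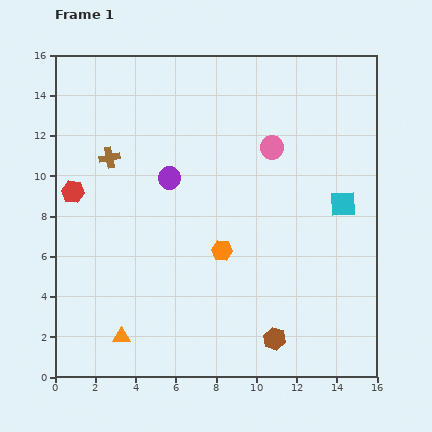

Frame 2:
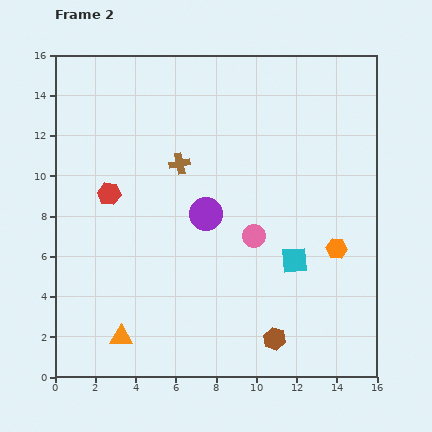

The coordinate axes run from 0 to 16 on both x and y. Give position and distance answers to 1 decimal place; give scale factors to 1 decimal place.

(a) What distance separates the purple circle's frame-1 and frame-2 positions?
2.5

The purple circle moved from (5.7, 9.9) to (7.5, 8.1), a distance of √(1.8² + 1.8²) ≈ 2.5.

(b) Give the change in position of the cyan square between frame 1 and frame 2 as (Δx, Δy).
(-2.4, -2.8)

The cyan square was at (14.3, 8.6) in frame 1 and (11.9, 5.8) in frame 2.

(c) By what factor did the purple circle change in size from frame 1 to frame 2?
1.4×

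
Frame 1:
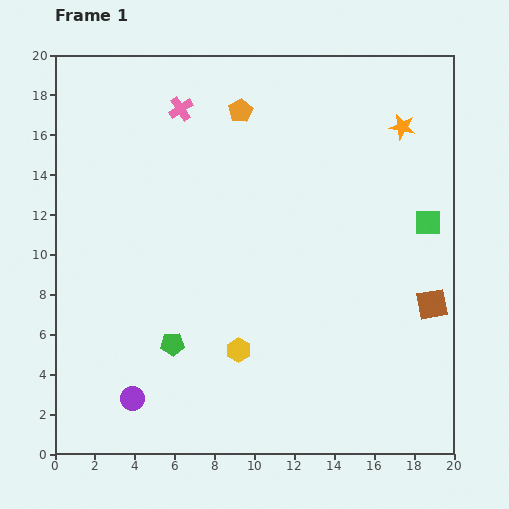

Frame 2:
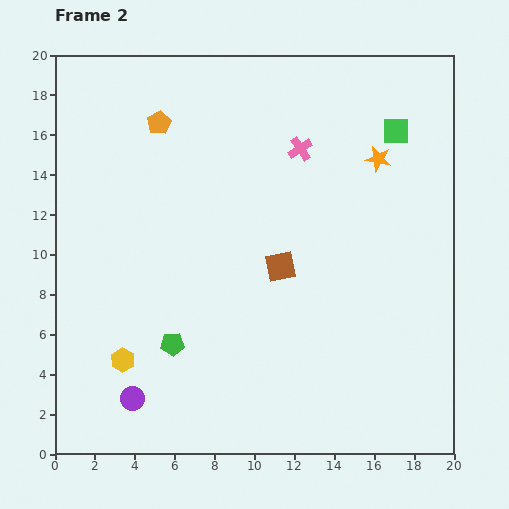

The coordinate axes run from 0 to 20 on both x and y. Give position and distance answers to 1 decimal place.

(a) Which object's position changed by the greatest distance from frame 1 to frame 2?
the brown square

(moved 7.8; next 6.3)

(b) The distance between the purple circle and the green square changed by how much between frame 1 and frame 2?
+1.6

Distance in frame 1: 17.2. Distance in frame 2: 18.8.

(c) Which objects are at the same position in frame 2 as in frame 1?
the purple circle, the green pentagon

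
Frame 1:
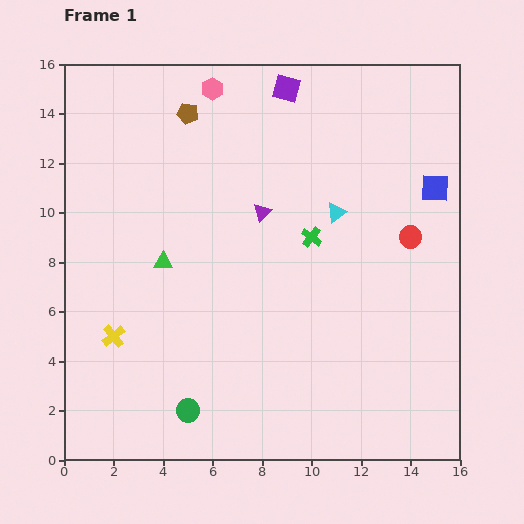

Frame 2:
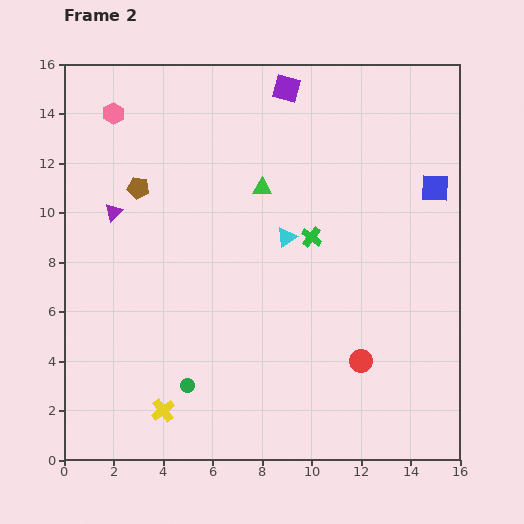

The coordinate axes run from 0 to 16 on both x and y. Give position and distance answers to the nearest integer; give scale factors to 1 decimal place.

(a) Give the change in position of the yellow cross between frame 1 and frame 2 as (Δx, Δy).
(2, -3)

The yellow cross was at (2, 5) in frame 1 and (4, 2) in frame 2.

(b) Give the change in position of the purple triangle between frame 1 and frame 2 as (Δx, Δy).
(-6, 0)

The purple triangle was at (8, 10) in frame 1 and (2, 10) in frame 2.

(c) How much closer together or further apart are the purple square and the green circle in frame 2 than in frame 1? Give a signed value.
-1

Distance in frame 1: 14. Distance in frame 2: 13.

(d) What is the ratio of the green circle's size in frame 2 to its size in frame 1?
0.6×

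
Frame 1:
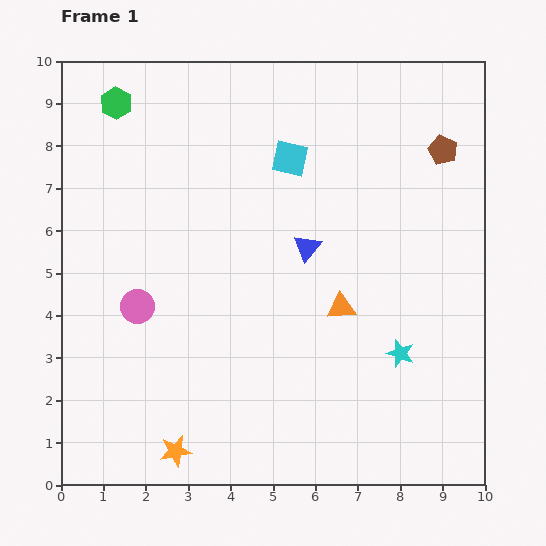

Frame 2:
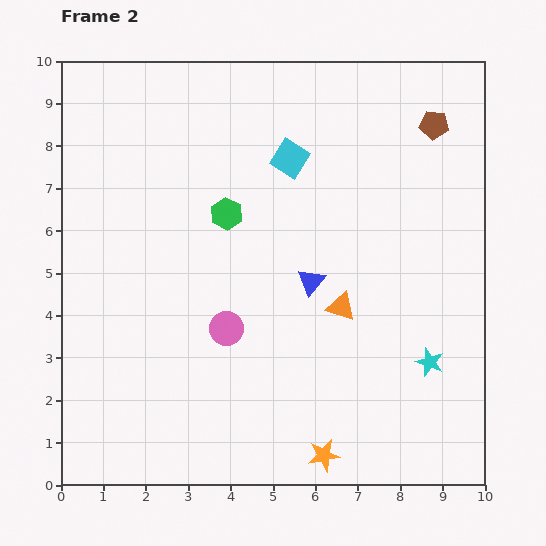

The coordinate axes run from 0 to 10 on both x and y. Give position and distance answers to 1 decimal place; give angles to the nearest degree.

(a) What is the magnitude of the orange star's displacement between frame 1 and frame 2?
3.5

The orange star moved from (2.7, 0.8) to (6.2, 0.7), a distance of √(3.5² + 0.1²) ≈ 3.5.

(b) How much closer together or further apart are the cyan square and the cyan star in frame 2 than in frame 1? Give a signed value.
+0.5

Distance in frame 1: 5.3. Distance in frame 2: 5.8.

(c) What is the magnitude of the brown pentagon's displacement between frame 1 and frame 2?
0.6

The brown pentagon moved from (9.0, 7.9) to (8.8, 8.5), a distance of √(0.2² + 0.6²) ≈ 0.6.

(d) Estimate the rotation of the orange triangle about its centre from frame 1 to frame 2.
24° clockwise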